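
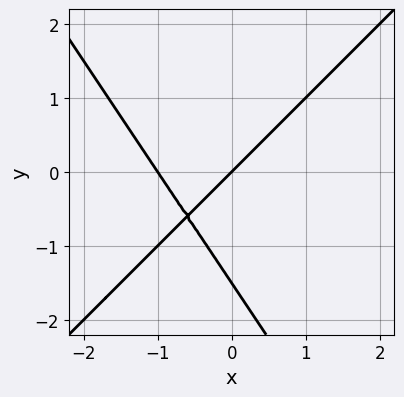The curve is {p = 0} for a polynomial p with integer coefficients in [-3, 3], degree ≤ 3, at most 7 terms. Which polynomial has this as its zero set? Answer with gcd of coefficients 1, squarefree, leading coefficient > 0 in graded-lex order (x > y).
3*x^2 - x*y - 2*y^2 + 3*x - 3*y

1. Degree: no degree-1 curve has this shape, so deg p = 2.
2. Checking where it meets the axes: it crosses the y-axis at the gridline y = 0; the x-axis gridline crossings are at x ∈ {-1, 0}.
3. These observations pin down the coefficients.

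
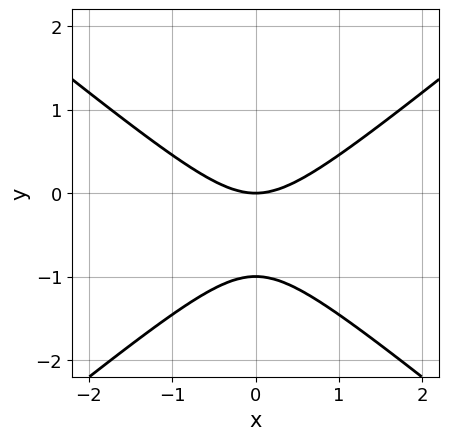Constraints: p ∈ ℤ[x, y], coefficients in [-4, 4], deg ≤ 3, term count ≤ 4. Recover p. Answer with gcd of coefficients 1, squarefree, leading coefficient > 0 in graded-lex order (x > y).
2*x^2 - 3*y^2 - 3*y

(a) deg p = 2.
(b) Symmetries: the x ↦ −x reflection is a symmetry, so x appears only in even powers.
(c) Reading off the gridlines: among the integer gridlines, it crosses the y-axis at y ∈ {-1, 0}; one x-axis crossing is at x = 0.
(d) The integer polynomial consistent with all of this is the stated p.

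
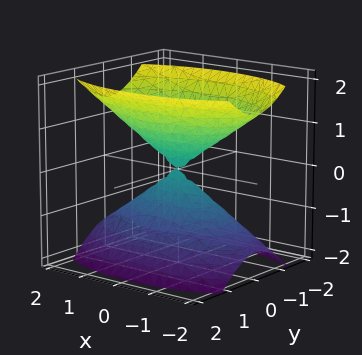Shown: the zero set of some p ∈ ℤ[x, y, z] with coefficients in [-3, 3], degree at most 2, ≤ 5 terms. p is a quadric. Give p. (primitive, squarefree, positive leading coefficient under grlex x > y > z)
x^2 + 3*y^2 - 2*z^2

I count 2 distinct pieces.
Degree: two nappes meeting at a single point; a quadric, so deg p = 2.
Symmetries: it's symmetric under x → −x, forcing even powers of x; mirror symmetry y ↦ −y ⇒ only even powers of y; it's symmetric under z → −z, forcing even powers of z.
From the axis intercepts and sections: it crosses the z-axis at the gridline z = 0; it crosses the y-axis at the gridline y = 0; it crosses the x-axis at the gridline x = 0.
Together with the visible shape, these determine p as stated.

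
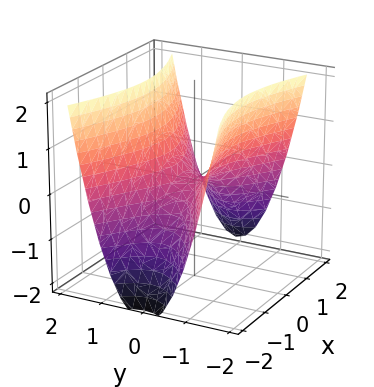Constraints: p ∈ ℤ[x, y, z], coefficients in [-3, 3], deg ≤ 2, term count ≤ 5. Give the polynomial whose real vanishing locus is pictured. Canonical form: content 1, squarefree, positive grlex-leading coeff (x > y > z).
First, deg p = 2. A hyperbolic paraboloid; a quadric.
Then, symmetries: it's symmetric under y → −y, forcing even powers of y; mirror symmetry x ↦ −x ⇒ only even powers of x.
Then, observable constraints: it crosses the z-axis at the gridline z = 0; it meets the x-axis at x = 0 (among the integer gridlines); it crosses the y-axis at the gridline y = 0.
Finally, solving for integer coefficients yields p as stated.

x^2 - 3*y^2 + 2*z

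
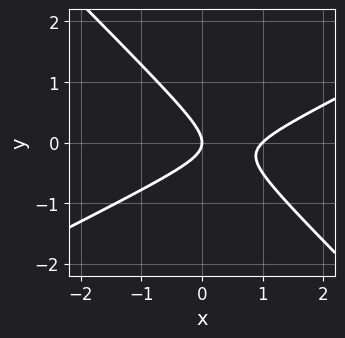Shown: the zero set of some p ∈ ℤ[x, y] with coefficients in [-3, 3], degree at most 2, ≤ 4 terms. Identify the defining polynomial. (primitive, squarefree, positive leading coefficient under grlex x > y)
(a) The degree is 2 — the shape is more complex than any degree-1 curve.
(b) From the axis intercepts and sections: it meets the y-axis at y = 0 (among the integer gridlines); among the integer gridlines, it crosses the x-axis at x ∈ {0, 1}.
(c) These observations pin down the coefficients.

x^2 - x*y - 2*y^2 - x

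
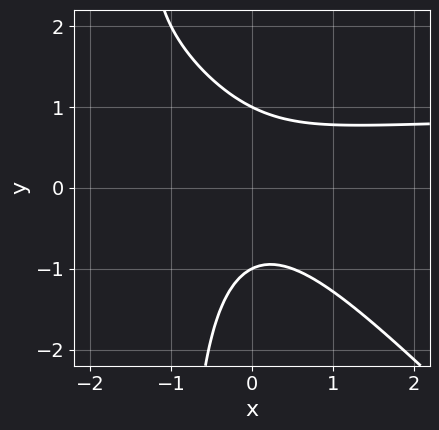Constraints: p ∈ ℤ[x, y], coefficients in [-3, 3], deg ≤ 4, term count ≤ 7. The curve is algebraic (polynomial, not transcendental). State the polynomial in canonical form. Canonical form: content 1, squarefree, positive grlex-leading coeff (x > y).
x^2*y + x*y^2 - x^2 + y^2 - 1

1. deg p = 3. No degree-2 curve has this shape.
2. Observable constraints: the y-axis gridline crossings are at y ∈ {-1, 1}; no x-intercept at any integer in the box.
3. Together with the visible shape, these determine p as stated.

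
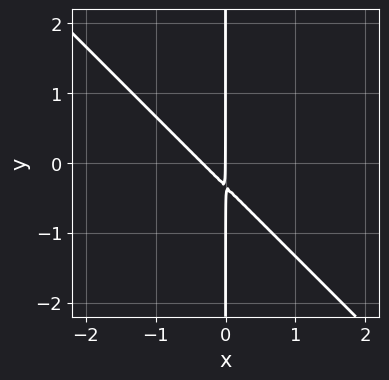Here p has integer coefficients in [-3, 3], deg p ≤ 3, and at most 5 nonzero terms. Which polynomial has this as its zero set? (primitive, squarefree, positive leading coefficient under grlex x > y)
(a) deg p = 2. No degree-1 curve has this shape.
(b) Reading off the gridlines: the visible y-axis segment lies entirely on the curve; one x-axis crossing is at x = 0.
(c) Assembling these constraints gives the stated polynomial.

3*x^2 + 3*x*y + x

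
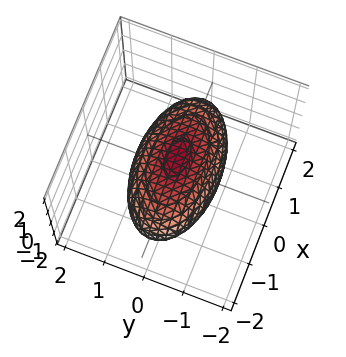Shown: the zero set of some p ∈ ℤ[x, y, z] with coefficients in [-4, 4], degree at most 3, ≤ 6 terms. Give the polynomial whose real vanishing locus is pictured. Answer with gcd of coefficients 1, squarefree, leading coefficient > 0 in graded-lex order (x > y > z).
x^2 + 3*y^2 + 3*z^2 - 3

First, the degree is 2 — bounded and convex; a quadric.
Next, symmetries: the x ↦ −x reflection is a symmetry, so x appears only in even powers; the z ↦ −z reflection is a symmetry, so z appears only in even powers; the y ↦ −y reflection is a symmetry, so y appears only in even powers.
Next, against the integer gridlines: among the integer gridlines, it crosses the y-axis at y ∈ {-1, 1}; among the integer gridlines, it crosses the z-axis at z ∈ {-1, 1}.
Finally, these observations pin down the coefficients.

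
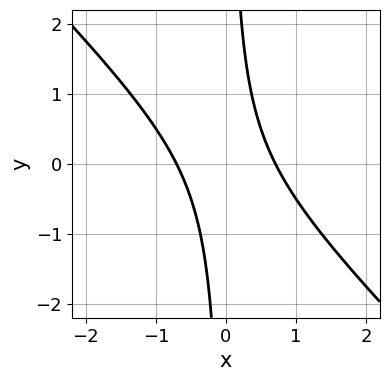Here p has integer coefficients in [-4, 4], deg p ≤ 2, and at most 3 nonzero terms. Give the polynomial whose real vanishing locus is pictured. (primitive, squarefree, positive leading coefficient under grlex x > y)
2*x^2 + 2*x*y - 1

(a) The degree is 2 — the shape is more complex than any degree-1 curve.
(b) Reading off the gridlines: it misses every integer gridline on the y-axis.
(c) The integer polynomial consistent with all of this is the stated p.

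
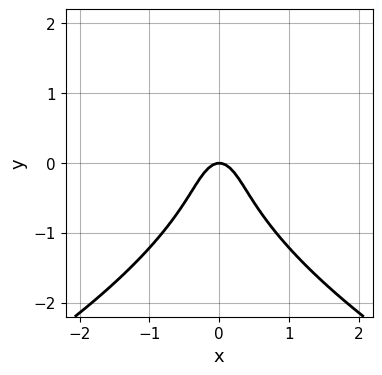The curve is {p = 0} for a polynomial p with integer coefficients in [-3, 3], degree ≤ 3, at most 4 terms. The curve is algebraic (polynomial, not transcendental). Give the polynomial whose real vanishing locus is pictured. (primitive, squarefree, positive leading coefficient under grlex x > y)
First, degree: the shape is more complex than any degree-2 curve, so deg p = 3.
Then, symmetries: the x ↦ −x reflection is a symmetry, so x appears only in even powers.
Then, from the visible intercepts: it crosses the x-axis at the gridline x = 0; it meets the y-axis at y = 0 (among the integer gridlines).
Finally, putting this together gives p.

y^3 + 3*x^2 + y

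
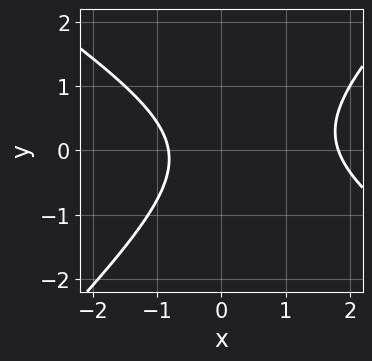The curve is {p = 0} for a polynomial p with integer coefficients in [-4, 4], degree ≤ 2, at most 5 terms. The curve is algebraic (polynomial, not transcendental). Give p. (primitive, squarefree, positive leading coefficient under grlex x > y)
First, degree: a generic line meets the curve in up to 2 points, so deg p = 2.
Next, from the visible intercepts: the curve avoids every integer y-axis point in the box.
Finally, together with the visible shape, these determine p as stated.

2*x^2 + x*y - 3*y^2 - 2*x - 3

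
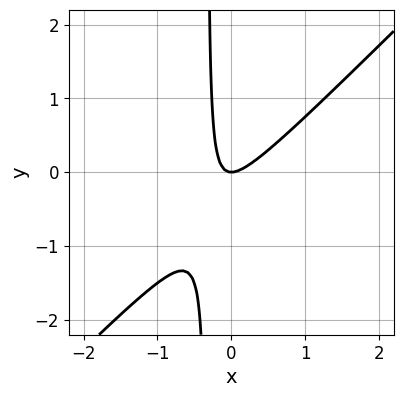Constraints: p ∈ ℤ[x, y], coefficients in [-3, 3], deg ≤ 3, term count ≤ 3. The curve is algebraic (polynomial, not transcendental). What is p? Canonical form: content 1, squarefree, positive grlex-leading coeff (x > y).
3*x^2 - 3*x*y - y

First, the degree is 2 — a generic line meets the curve in up to 2 points.
Next, checking where it meets the axes: it crosses the y-axis at the gridline y = 0; it crosses the x-axis at the gridline x = 0.
Finally, together with the visible shape, these determine p as stated.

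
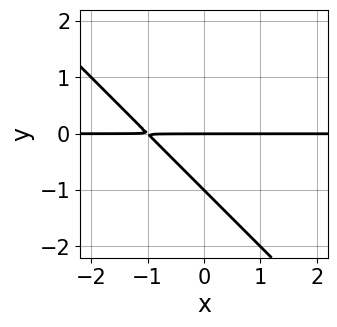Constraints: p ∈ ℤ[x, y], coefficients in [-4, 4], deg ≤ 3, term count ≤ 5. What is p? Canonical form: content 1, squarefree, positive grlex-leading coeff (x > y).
Degree: no degree-1 curve has this shape, so deg p = 2.
Reading off the gridlines: among the integer gridlines, it crosses the y-axis at y ∈ {-1, 0}; the visible x-axis segment lies entirely on the curve.
Matching integer coefficients to the picture gives p.

x*y + y^2 + y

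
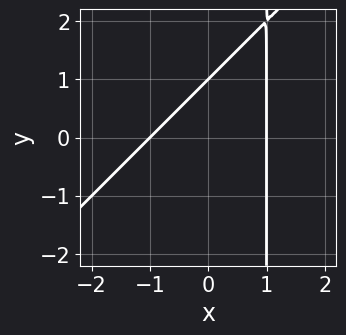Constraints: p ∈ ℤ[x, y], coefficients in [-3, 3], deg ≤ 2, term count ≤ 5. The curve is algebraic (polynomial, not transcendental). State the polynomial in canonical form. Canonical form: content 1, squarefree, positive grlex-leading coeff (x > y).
1. deg p = 2. A generic line meets the curve in up to 2 points.
2. From the axis intercepts and sections: among the integer gridlines, it crosses the x-axis at x ∈ {-1, 1}; it crosses the y-axis at the gridline y = 1.
3. Assembling these constraints gives the stated polynomial.

x^2 - x*y + y - 1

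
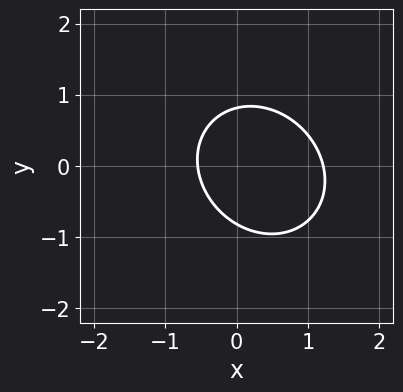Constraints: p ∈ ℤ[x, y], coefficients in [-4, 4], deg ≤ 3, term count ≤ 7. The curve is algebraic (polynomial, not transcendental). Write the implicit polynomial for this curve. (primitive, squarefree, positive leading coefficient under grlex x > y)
The degree is 2 — no degree-1 curve has this shape.
The integer polynomial consistent with all of this is the stated p.

3*x^2 + x*y + 3*y^2 - 2*x - 2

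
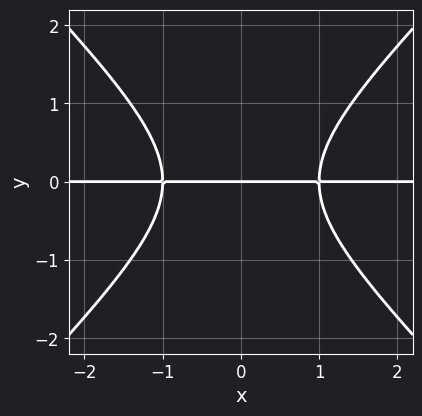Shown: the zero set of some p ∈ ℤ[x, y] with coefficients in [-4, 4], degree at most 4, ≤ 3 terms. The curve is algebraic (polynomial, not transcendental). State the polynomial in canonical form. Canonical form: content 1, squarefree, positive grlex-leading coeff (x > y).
(a) Degree: the shape is more complex than any degree-2 curve, so deg p = 3.
(b) Symmetries: the x ↦ −x reflection is a symmetry, so x appears only in even powers.
(c) Reading off the gridlines: it meets the y-axis at y = 0 (among the integer gridlines); every point of the x-axis in the box is on the curve.
(d) The integer polynomial consistent with all of this is the stated p.

x^2*y - y^3 - y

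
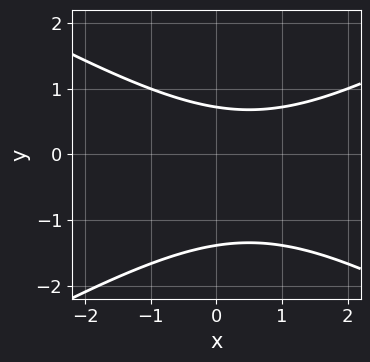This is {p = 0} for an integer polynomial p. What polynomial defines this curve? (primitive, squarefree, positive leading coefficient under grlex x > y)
First, the degree is 2 — the shape is more complex than any degree-1 curve.
Then, from the visible intercepts: it misses every integer gridline on the x-axis.
Finally, the integer polynomial consistent with all of this is the stated p.

x^2 - 3*y^2 - x - 2*y + 3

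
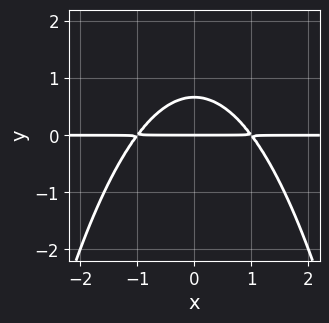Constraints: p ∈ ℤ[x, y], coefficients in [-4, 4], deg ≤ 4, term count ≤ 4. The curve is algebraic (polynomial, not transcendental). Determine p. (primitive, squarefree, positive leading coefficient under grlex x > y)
deg p = 3.
Symmetries: it's symmetric under x → −x, forcing even powers of x.
Observable constraints: it meets the y-axis at y = 0 (among the integer gridlines); the visible x-axis segment lies entirely on the curve.
Fitting integer coefficients to these (and the overall shape) gives p.

2*x^2*y + 3*y^2 - 2*y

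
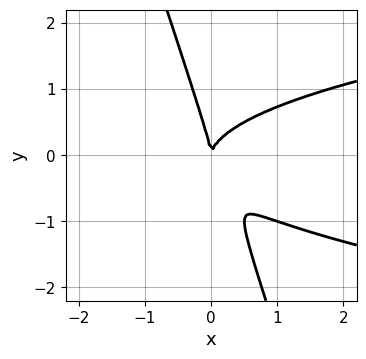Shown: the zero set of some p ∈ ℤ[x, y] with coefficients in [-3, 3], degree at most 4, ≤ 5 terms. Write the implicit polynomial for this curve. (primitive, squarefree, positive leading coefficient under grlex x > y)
Degree: the shape is more complex than any degree-2 curve, so deg p = 3.
From the axis intercepts and sections: it meets the x-axis at x = 0 (among the integer gridlines); one y-axis crossing is at y = 0.
Assembling these constraints gives the stated polynomial.

3*x*y^2 + y^3 - 2*x^2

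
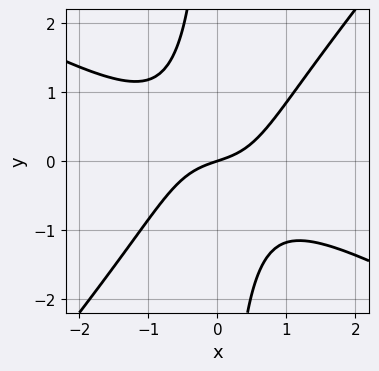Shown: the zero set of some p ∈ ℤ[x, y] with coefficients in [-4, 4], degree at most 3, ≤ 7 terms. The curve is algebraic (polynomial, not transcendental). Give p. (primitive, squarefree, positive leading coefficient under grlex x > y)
2*x^3 + 2*x^2*y - 3*x*y^2 + x - 3*y

Degree: the shape is more complex than any degree-2 curve, so deg p = 3.
From the axis intercepts and sections: one x-axis crossing is at x = 0; one y-axis crossing is at y = 0.
Solving for integer coefficients yields p as stated.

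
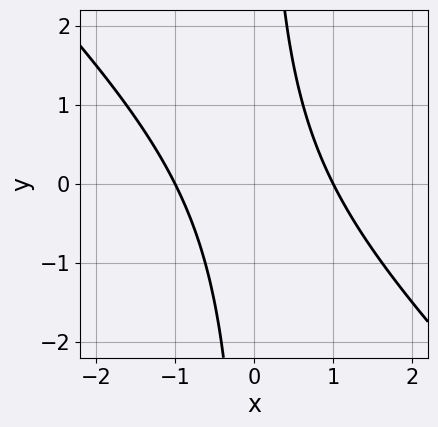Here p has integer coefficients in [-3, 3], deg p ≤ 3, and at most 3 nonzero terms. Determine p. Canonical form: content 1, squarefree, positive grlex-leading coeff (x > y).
x^2 + x*y - 1

First, the degree is 2 — no degree-1 curve has this shape.
Then, from the axis intercepts and sections: it misses every integer gridline on the y-axis; among the integer gridlines, it crosses the x-axis at x ∈ {-1, 1}.
Finally, solving for integer coefficients yields p as stated.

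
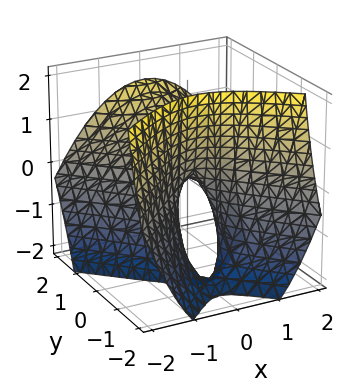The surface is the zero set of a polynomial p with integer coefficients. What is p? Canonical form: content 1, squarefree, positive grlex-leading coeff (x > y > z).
2*x^2 - 2*y^2 + 2*y*z + z

The degree is 2 — no degree-1 surface has this shape.
From the visible intercepts: it meets the z-axis at z = 0 (among the integer gridlines); it meets the y-axis at y = 0 (among the integer gridlines); one x-axis crossing is at x = 0.
These observations pin down the coefficients.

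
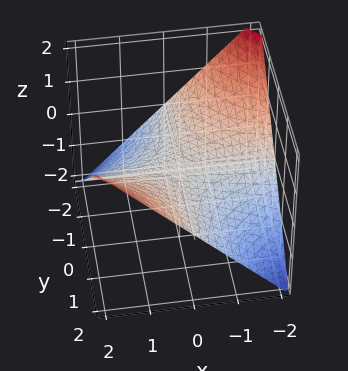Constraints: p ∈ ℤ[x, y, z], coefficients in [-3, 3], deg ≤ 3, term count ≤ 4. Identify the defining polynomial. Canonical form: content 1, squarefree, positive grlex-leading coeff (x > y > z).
x*y - 2*z

(a) Degree: a hyperbolic paraboloid; a quadric, so deg p = 2.
(b) Against the integer gridlines: the visible y-axis segment lies entirely on the surface; one z-axis crossing is at z = 0; every point of the x-axis in the box is on the surface.
(c) Putting this together gives p.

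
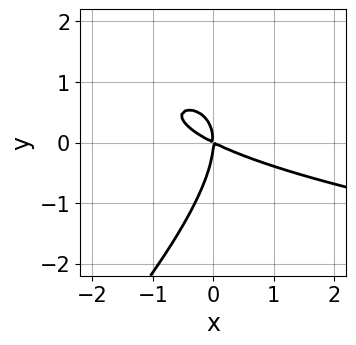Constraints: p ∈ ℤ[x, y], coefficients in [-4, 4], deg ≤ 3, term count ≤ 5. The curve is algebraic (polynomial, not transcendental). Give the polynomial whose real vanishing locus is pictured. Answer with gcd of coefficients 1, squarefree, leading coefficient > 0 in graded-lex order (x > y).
(a) deg p = 3. The shape is more complex than any degree-2 curve.
(b) Reading off the gridlines: it meets the x-axis at x = 0 (among the integer gridlines); it meets the y-axis at y = 0 (among the integer gridlines).
(c) Putting this together gives p.

x*y^2 - y^3 - x^2 - 2*x*y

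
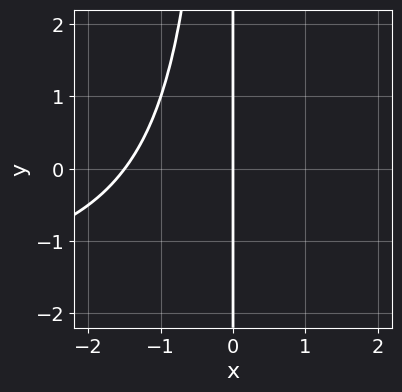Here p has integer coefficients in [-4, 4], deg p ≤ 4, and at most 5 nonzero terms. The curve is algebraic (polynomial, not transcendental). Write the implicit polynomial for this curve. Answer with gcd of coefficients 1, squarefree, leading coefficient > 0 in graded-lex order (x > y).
x^2*y + 2*x^2 + 3*x

Degree: a generic line meets the curve in up to 3 points, so deg p = 3.
Observable constraints: it meets the x-axis at x = 0 (among the integer gridlines); the visible y-axis segment lies entirely on the curve.
The integer polynomial consistent with all of this is the stated p.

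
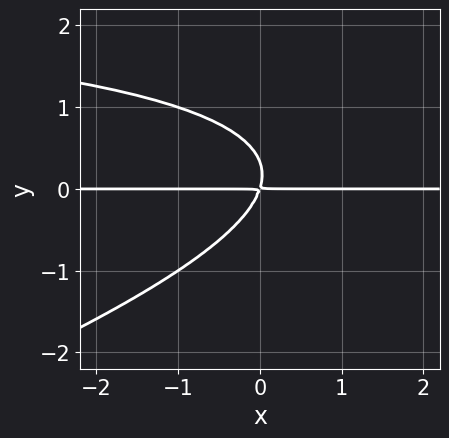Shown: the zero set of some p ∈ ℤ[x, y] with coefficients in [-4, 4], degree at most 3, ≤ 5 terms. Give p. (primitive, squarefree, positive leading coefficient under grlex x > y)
First, the degree is 3 — a generic line meets the curve in up to 3 points.
Next, from the visible intercepts: the visible x-axis segment lies entirely on the curve.
Finally, putting this together gives p.

x*y^2 - 3*y^3 - 3*x*y + y^2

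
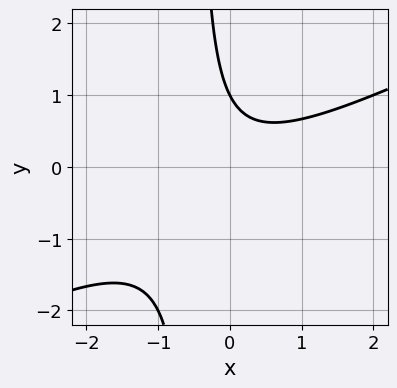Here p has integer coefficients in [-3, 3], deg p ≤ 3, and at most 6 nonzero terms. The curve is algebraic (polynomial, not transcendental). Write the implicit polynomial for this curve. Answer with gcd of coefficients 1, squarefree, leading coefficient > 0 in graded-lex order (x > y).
1. deg p = 2.
2. From the visible intercepts: no x-intercept at any integer in the box; one y-axis crossing is at y = 1.
3. The integer polynomial consistent with all of this is the stated p.

x^2 - 2*x*y - y + 1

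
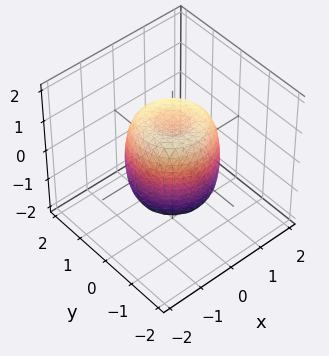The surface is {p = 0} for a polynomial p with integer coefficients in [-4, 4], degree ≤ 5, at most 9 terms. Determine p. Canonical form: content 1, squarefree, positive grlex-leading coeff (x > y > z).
2*x^4 + 4*x^2*y^2 + 2*y^4 - 2*x^2 - 2*y^2 + z^2 - 1

(a) Degree: the shape is more complex than any degree-3 surface, so deg p = 4.
(b) By symmetry, the surface is invariant under rotation about z: p = q(x² + y², z).
(c) From the visible intercepts: among the integer gridlines, it crosses the z-axis at z ∈ {-1, 1}; a circular section at z = 1 has radius exactly 1.
(d) Assembling these constraints gives the stated polynomial.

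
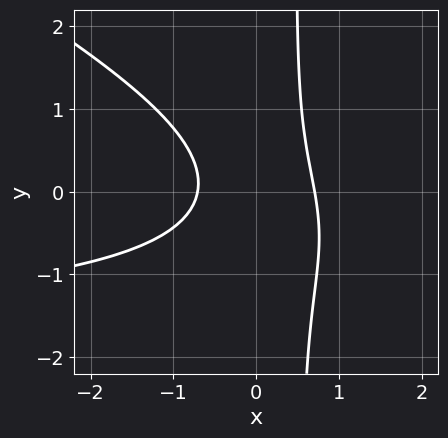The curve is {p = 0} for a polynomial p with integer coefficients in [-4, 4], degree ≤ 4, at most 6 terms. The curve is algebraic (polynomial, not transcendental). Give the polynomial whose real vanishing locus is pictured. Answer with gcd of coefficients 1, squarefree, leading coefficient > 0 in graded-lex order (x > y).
First, deg p = 3.
Next, from the axis intercepts and sections: it misses every integer gridline on the y-axis.
Finally, matching integer coefficients to the picture gives p.

x^2*y + 2*x*y^2 + 2*x^2 - y^2 - 1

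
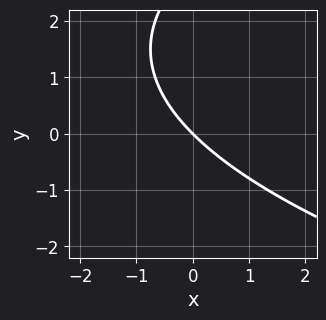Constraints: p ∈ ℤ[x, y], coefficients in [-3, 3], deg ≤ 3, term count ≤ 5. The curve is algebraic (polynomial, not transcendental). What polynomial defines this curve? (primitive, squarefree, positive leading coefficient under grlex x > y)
1. The degree is 2 — no degree-1 curve has this shape.
2. From the axis intercepts and sections: it meets the x-axis at x = 0 (among the integer gridlines); one y-axis crossing is at y = 0.
3. Matching integer coefficients to the picture gives p.

y^2 - 3*x - 3*y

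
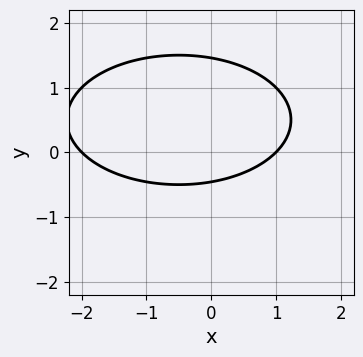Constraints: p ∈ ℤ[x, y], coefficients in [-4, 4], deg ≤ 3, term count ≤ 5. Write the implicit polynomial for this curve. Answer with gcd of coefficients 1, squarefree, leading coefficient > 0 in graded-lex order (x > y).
x^2 + 3*y^2 + x - 3*y - 2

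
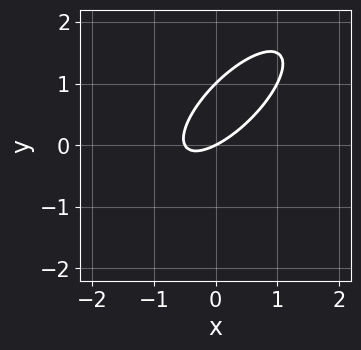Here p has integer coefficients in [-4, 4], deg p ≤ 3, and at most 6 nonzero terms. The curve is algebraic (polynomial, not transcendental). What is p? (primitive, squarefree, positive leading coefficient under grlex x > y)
2*x^2 - 3*x*y + 2*y^2 + x - 2*y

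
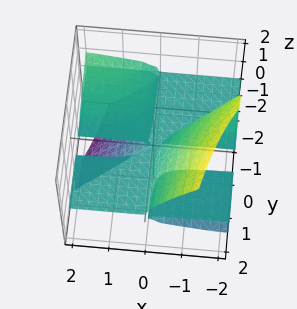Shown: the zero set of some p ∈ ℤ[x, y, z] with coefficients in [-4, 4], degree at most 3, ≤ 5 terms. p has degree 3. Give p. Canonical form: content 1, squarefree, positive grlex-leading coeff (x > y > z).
x*y*z + 2*x*z^2 + 2*z^3

First, the picture has 2 separate pieces. They look like related sheets of one shape, so recover p as a whole.
Then, degree: no degree-2 surface has this shape, so deg p = 3.
Next, checking where it meets the axes: every point of the y-axis in the box is on the surface; every point of the x-axis in the box is on the surface; it meets the z-axis at z = 0 (among the integer gridlines).
Finally, the integer polynomial consistent with all of this is the stated p.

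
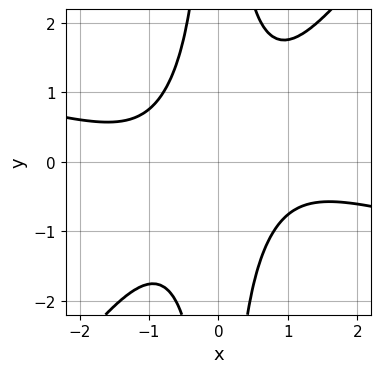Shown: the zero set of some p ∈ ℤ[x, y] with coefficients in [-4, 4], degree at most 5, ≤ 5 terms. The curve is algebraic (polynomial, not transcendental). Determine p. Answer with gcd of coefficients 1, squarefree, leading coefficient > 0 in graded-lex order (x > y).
x^4 + 3*x^3*y - 3*x^2*y^2 + 3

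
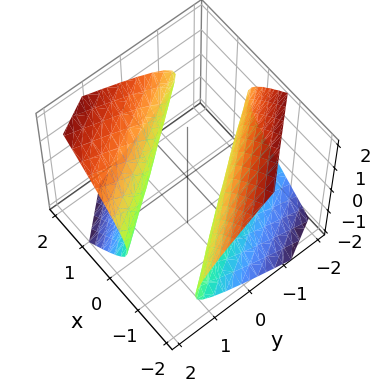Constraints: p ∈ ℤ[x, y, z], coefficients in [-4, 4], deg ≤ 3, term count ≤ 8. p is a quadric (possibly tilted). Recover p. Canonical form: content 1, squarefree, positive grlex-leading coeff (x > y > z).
There are 2 components. Treating them together as one polynomial.
The degree is 2 — no degree-1 surface has this shape.
From the axis intercepts and sections: the surface avoids every integer z-axis point in the box; among the integer gridlines, it crosses the x-axis at x ∈ {-1, 1}.
Together with the visible shape, these determine p as stated.

2*x^2 + 3*x*y + y^2 - y*z - 3*z^2 - 2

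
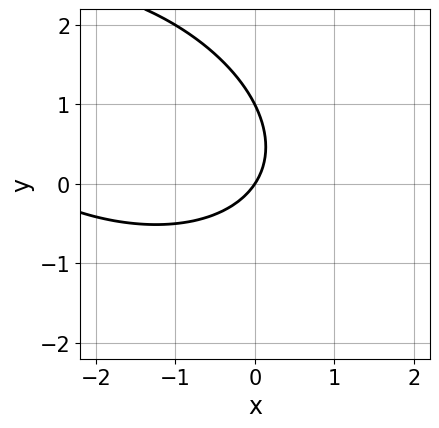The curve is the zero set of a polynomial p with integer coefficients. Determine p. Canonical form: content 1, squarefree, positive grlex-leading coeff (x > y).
x^2 + x*y + 2*y^2 + 3*x - 2*y

deg p = 2. A generic line meets the curve in up to 2 points.
From the visible intercepts: the y-axis gridline crossings are at y ∈ {0, 1}; one x-axis crossing is at x = 0.
Assembling these constraints gives the stated polynomial.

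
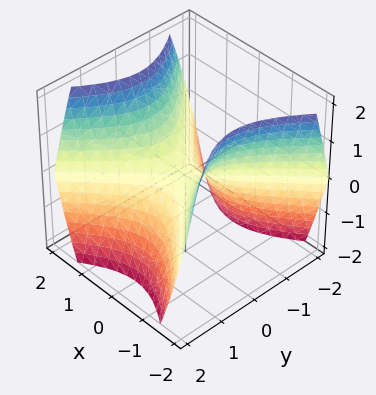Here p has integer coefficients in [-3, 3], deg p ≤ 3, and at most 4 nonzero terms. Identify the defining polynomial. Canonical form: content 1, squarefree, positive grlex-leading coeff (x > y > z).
x^2 - y^2 - z

(a) Degree: a hyperbolic paraboloid; a quadric, so deg p = 2.
(b) Symmetries: mirror symmetry y ↦ −y ⇒ only even powers of y; the x ↦ −x reflection is a symmetry, so x appears only in even powers.
(c) Reading off the gridlines: one z-axis crossing is at z = 0; it meets the y-axis at y = 0 (among the integer gridlines); it crosses the x-axis at the gridline x = 0.
(d) Together with the visible shape, these determine p as stated.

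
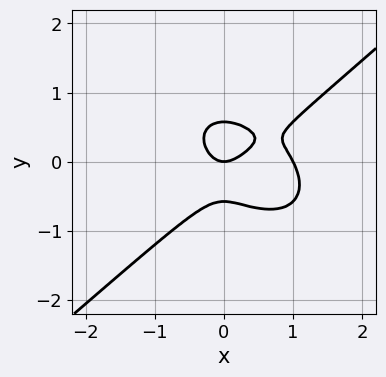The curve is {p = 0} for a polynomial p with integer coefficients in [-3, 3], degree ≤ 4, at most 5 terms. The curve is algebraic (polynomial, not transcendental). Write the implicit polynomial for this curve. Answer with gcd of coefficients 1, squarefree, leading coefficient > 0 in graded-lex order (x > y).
2*x^3 - 3*y^3 - 2*x^2 + y

1. deg p = 3. The shape is more complex than any degree-2 curve.
2. Against the integer gridlines: one y-axis crossing is at y = 0; among the integer gridlines, it crosses the x-axis at x ∈ {0, 1}.
3. These observations pin down the coefficients.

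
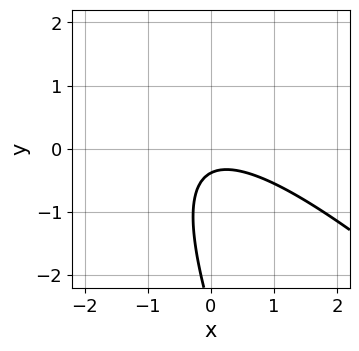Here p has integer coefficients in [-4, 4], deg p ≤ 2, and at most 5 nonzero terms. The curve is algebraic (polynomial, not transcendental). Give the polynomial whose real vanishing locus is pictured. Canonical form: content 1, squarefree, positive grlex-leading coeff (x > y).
1. Degree: the shape is more complex than any degree-1 curve, so deg p = 2.
2. Checking where it meets the axes: no x-intercept at any integer in the box.
3. Together with the visible shape, these determine p as stated.

2*x^2 + 3*x*y + y^2 + 3*y + 1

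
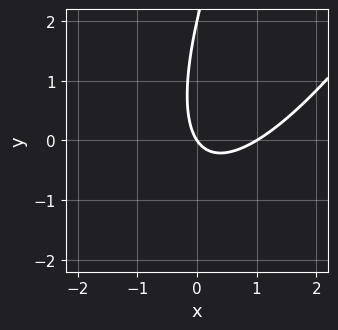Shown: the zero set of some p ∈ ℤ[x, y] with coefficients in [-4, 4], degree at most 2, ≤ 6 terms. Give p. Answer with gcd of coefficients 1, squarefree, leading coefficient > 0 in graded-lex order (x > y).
Degree: no degree-1 curve has this shape, so deg p = 2.
Reading off the gridlines: among the integer gridlines, it crosses the x-axis at x ∈ {0, 1}; among the integer gridlines, it crosses the y-axis at y ∈ {0, 2}.
The integer polynomial consistent with all of this is the stated p.

3*x^2 - 3*x*y + y^2 - 3*x - 2*y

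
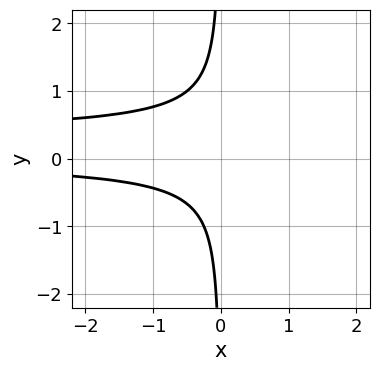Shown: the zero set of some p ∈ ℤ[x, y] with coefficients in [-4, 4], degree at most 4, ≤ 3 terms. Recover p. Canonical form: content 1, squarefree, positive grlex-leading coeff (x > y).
(a) deg p = 3. A generic line meets the curve in up to 3 points.
(b) Against the integer gridlines: no x-intercept at any integer in the box; the curve avoids every integer y-axis point in the box.
(c) Solving for integer coefficients yields p as stated.

3*x*y^2 - x*y + 1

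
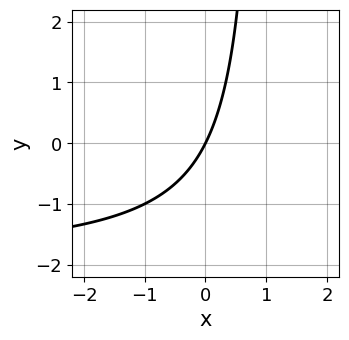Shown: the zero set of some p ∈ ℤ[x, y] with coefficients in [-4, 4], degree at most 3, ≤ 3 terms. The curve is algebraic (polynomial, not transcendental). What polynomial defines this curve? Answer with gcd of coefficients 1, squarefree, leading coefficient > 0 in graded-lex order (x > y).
First, degree: the shape is more complex than any degree-1 curve, so deg p = 2.
Next, observable constraints: one x-axis crossing is at x = 0; it crosses the y-axis at the gridline y = 0.
Finally, these observations pin down the coefficients.

x*y + 2*x - y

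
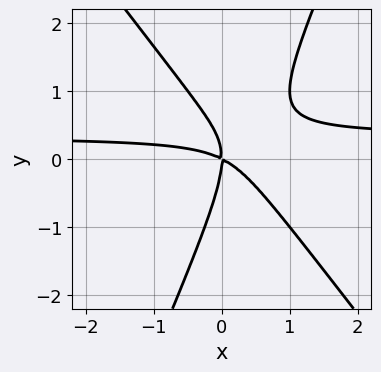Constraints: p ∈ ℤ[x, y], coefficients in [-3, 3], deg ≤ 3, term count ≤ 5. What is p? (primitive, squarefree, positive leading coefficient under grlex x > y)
3*x^2*y + x*y^2 - y^3 - x^2 - 2*x*y

First, degree: no degree-2 curve has this shape, so deg p = 3.
Then, reading off the gridlines: one y-axis crossing is at y = 0; it crosses the x-axis at the gridline x = 0.
Finally, solving for integer coefficients yields p as stated.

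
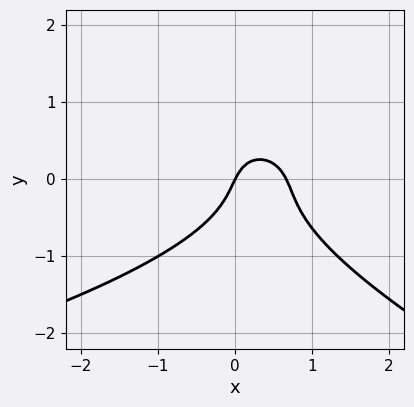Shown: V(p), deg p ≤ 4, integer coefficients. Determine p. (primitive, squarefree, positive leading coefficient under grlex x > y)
Degree: the shape is more complex than any degree-2 curve, so deg p = 3.
Reading off the gridlines: one y-axis crossing is at y = 0; one x-axis crossing is at x = 0.
Together with the visible shape, these determine p as stated.

x*y^2 + 3*y^3 + 3*x^2 - 2*x + y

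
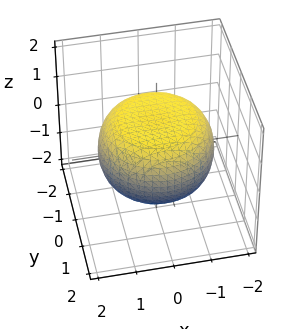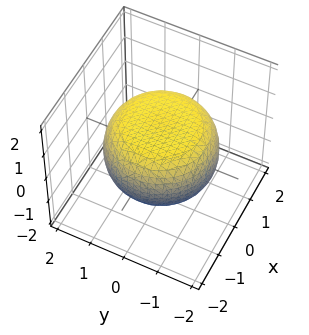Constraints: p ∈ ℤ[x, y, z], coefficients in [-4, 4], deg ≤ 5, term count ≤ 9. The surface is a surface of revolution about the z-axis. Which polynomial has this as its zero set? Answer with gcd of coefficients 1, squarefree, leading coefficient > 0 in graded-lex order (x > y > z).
First, deg p = 4.
Next, by symmetry, the z-axis is an axis of rotation, so x and y enter only as x² + y².
Then, from the axis intercepts and sections: a circular section at z = -1 has radius exactly 1; among the integer gridlines, it crosses the z-axis at z ∈ {-1, 1}.
Finally, these observations pin down the coefficients.

x^4 + 2*x^2*y^2 + y^4 - x^2 - y^2 + 3*z^2 - 3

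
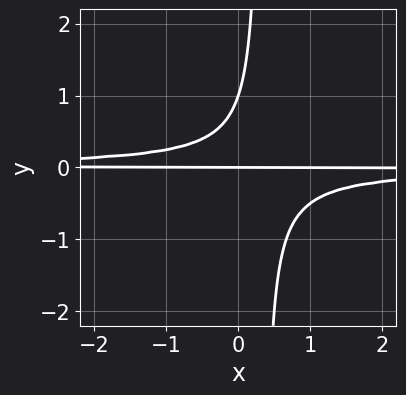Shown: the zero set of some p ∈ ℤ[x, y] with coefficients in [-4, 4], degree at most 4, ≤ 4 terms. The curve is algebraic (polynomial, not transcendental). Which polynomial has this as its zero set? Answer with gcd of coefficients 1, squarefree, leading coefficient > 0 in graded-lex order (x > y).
3*x*y^2 - y^2 + y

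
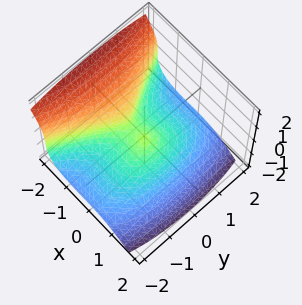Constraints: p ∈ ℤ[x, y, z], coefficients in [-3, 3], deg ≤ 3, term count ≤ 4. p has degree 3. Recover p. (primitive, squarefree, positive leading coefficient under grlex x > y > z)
3*x^3 + 3*z^3 + 2*x^2 + 2*y^2

(a) deg p = 3. No degree-2 surface has this shape.
(b) Against the integer gridlines: it crosses the y-axis at the gridline y = 0; it meets the x-axis at x = 0 (among the integer gridlines).
(c) Fitting integer coefficients to these (and the overall shape) gives p.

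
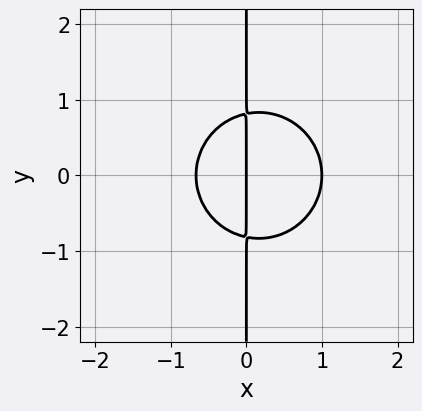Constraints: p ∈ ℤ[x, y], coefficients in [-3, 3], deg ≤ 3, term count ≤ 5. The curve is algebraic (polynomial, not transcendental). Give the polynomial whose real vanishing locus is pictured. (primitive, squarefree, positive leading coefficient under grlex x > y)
deg p = 3.
Symmetries: mirror symmetry y ↦ −y ⇒ only even powers of y.
From the visible intercepts: the visible y-axis segment lies entirely on the curve; among the integer gridlines, it crosses the x-axis at x ∈ {0, 1}.
Assembling these constraints gives the stated polynomial.

3*x^3 + 3*x*y^2 - x^2 - 2*x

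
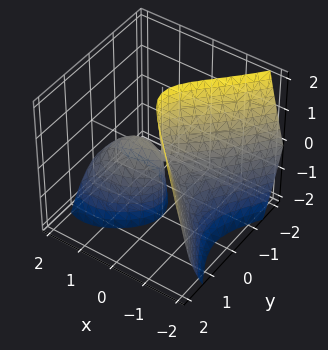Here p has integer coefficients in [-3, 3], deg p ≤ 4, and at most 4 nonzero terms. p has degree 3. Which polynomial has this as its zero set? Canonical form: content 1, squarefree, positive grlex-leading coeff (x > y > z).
First, deg p = 3.
Then, checking where it meets the axes: the x-axis gridline crossings are at x ∈ {0, 1}; it meets the y-axis at y = 0 (among the integer gridlines); the visible z-axis segment lies entirely on the surface.
Finally, matching integer coefficients to the picture gives p.

x^3 - x^2 + 2*x*z + 3*y^2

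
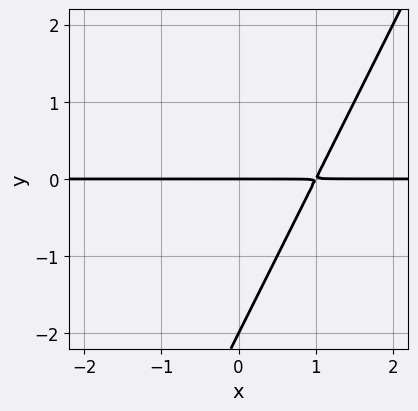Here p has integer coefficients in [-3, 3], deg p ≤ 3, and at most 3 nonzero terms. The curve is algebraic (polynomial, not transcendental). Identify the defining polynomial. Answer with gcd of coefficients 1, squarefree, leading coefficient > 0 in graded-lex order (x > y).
2*x*y - y^2 - 2*y

The degree is 2 — no degree-1 curve has this shape.
Reading off the gridlines: the visible x-axis segment lies entirely on the curve; the y-axis gridline crossings are at y ∈ {-2, 0}.
The integer polynomial consistent with all of this is the stated p.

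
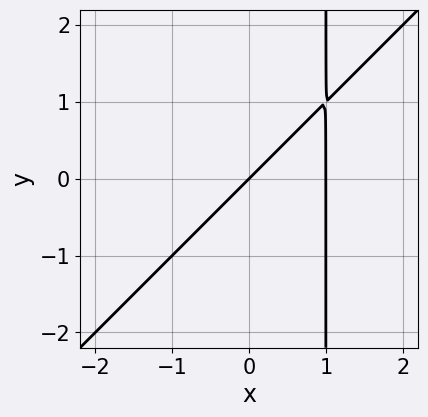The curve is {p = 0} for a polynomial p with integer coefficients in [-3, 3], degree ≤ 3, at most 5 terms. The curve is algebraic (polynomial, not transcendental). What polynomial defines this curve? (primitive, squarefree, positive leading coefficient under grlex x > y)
Degree: a generic line meets the curve in up to 2 points, so deg p = 2.
Observable constraints: the x-axis gridline crossings are at x ∈ {0, 1}; one y-axis crossing is at y = 0.
Solving for integer coefficients yields p as stated.

x^2 - x*y - x + y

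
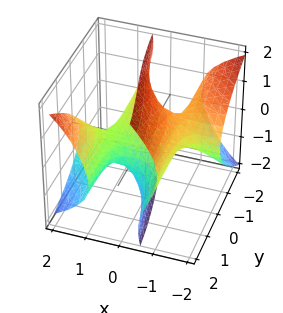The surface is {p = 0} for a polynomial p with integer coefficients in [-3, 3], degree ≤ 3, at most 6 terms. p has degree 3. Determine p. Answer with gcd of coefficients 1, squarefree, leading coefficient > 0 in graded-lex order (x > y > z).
The degree is 3 — the shape is more complex than any degree-2 surface.
Against the integer gridlines: one y-axis crossing is at y = 0; the visible x-axis segment lies entirely on the surface; one z-axis crossing is at z = 0.
Putting this together gives p.

3*x^2*y - 3*x*z^2 + z^3 - 3*y - 3*z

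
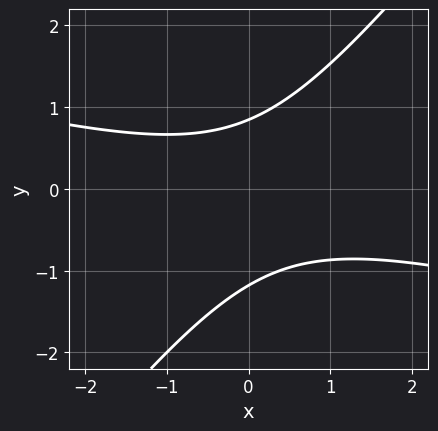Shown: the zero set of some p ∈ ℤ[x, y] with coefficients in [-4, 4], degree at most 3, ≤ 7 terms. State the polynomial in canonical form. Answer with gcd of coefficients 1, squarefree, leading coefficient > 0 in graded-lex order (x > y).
First, deg p = 2. The shape is more complex than any degree-1 curve.
Then, observable constraints: it misses every integer gridline on the x-axis.
Finally, putting this together gives p.

x^2 + 3*x*y - 3*y^2 - y + 3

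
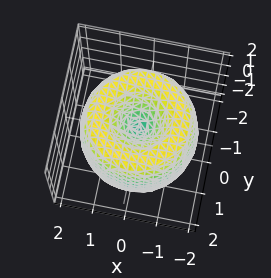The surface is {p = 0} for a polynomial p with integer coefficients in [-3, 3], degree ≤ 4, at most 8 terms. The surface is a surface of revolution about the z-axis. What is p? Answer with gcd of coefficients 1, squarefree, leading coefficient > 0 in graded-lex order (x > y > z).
x^4 + 2*x^2*y^2 + y^4 - 3*x^2 - 3*y^2 + z^2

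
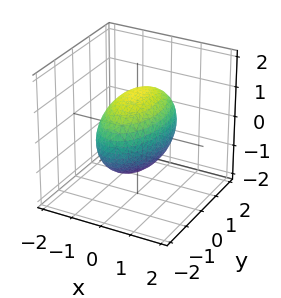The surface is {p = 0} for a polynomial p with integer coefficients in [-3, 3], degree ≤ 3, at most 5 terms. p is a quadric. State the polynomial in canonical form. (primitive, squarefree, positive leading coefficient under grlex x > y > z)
3*x^2 + y^2 + 2*z^2 - 3

(a) Degree: a closed, bounded, convex surface; a quadric, so deg p = 2.
(b) Symmetries: mirror symmetry y ↦ −y ⇒ only even powers of y; the x ↦ −x reflection is a symmetry, so x appears only in even powers; the z ↦ −z reflection is a symmetry, so z appears only in even powers.
(c) Against the integer gridlines: the x-axis gridline crossings are at x ∈ {-1, 1}.
(d) These observations pin down the coefficients.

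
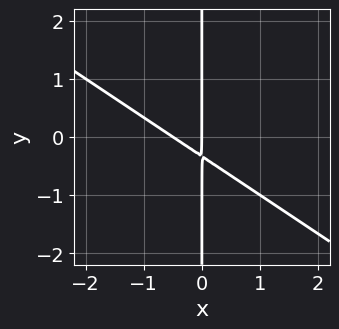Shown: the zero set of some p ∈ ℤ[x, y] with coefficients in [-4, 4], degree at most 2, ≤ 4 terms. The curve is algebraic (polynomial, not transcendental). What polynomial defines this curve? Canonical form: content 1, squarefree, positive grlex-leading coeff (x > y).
1. Degree: the shape is more complex than any degree-1 curve, so deg p = 2.
2. Observable constraints: every point of the y-axis in the box is on the curve; one x-axis crossing is at x = 0.
3. Fitting integer coefficients to these (and the overall shape) gives p.

2*x^2 + 3*x*y + x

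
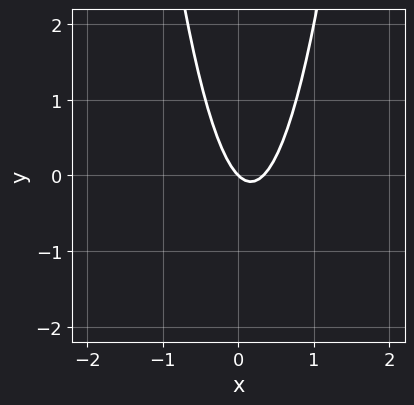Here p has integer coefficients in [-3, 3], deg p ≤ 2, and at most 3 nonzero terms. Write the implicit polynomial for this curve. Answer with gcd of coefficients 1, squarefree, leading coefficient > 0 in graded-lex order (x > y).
(a) deg p = 2.
(b) From the visible intercepts: one x-axis crossing is at x = 0; it meets the y-axis at y = 0 (among the integer gridlines).
(c) Putting this together gives p.

3*x^2 - x - y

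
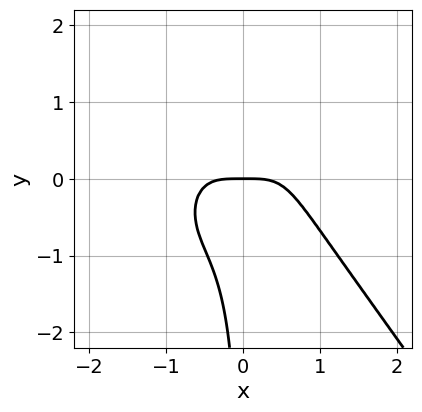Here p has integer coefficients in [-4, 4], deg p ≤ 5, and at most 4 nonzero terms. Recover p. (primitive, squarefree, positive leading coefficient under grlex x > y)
3*x^4 + x*y^3 - 3*x*y^2 + 2*y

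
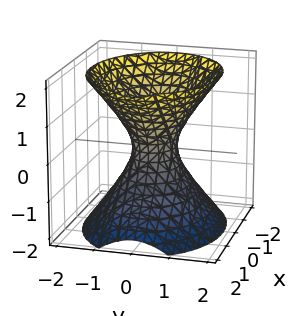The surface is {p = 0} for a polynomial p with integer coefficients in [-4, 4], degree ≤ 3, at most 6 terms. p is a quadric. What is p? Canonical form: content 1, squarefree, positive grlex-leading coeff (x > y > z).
2*x^2 + 3*y^2 - 2*z^2 - 1

1. deg p = 2. An hourglass — one-sheet hyperboloid; a quadric.
2. Symmetries: the x ↦ −x reflection is a symmetry, so x appears only in even powers; mirror symmetry z ↦ −z ⇒ only even powers of z; it's symmetric under y → −y, forcing even powers of y.
3. Reading off the gridlines: no z-intercept at any integer in the box.
4. These observations pin down the coefficients.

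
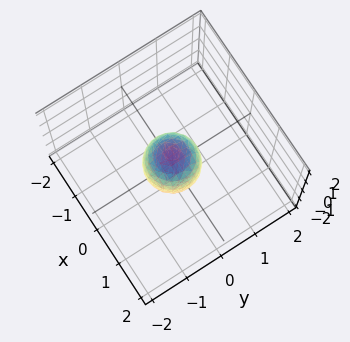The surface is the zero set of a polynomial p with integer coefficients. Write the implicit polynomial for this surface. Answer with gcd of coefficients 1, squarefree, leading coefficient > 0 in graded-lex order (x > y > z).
(a) deg p = 2. Bounded and convex; a quadric.
(b) Symmetries: the z ↦ −z reflection is a symmetry, so z appears only in even powers; the surface is invariant under rotation about z: p = q(x² + y², z).
(c) Observable constraints: among the integer gridlines, it crosses the z-axis at z ∈ {-1, 1}; a circular section at z = 0 has radius between 0 and 1.
(d) Fitting integer coefficients to these (and the overall shape) gives p.

2*x^2 + 2*y^2 + z^2 - 1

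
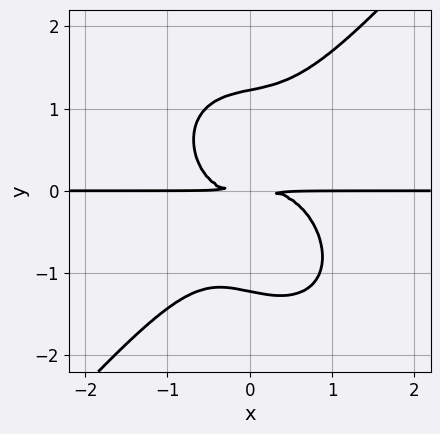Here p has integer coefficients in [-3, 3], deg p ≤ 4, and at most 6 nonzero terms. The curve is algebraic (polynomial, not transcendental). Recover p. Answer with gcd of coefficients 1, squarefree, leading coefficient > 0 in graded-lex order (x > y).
3*x^3*y - 2*y^4 + x*y^2 + 3*y^2

deg p = 4. No degree-3 curve has this shape.
Reading off the gridlines: the visible x-axis segment lies entirely on the curve.
Fitting integer coefficients to these (and the overall shape) gives p.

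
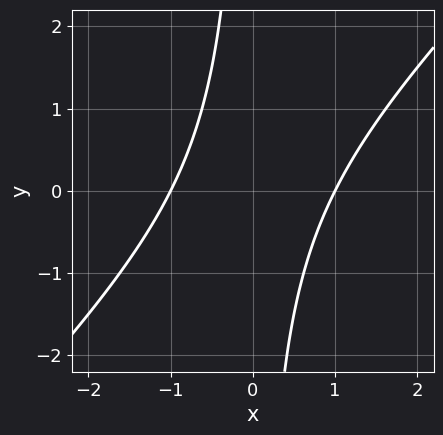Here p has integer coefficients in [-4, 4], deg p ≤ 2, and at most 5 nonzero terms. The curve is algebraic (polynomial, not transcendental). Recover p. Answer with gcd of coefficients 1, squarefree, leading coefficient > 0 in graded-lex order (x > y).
First, degree: a generic line meets the curve in up to 2 points, so deg p = 2.
Next, checking where it meets the axes: the x-axis gridline crossings are at x ∈ {-1, 1}; it misses every integer gridline on the y-axis.
Finally, putting this together gives p.

x^2 - x*y - 1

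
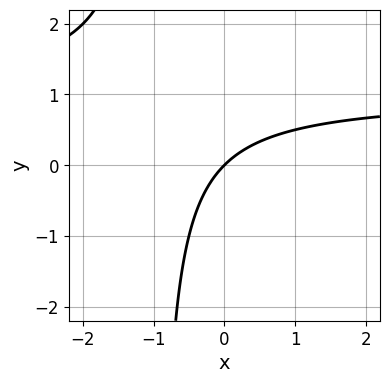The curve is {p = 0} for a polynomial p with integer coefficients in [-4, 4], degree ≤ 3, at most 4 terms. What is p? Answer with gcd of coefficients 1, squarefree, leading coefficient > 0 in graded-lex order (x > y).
First, degree: no degree-1 curve has this shape, so deg p = 2.
Then, from the visible intercepts: it crosses the x-axis at the gridline x = 0; it crosses the y-axis at the gridline y = 0.
Finally, these observations pin down the coefficients.

x*y - x + y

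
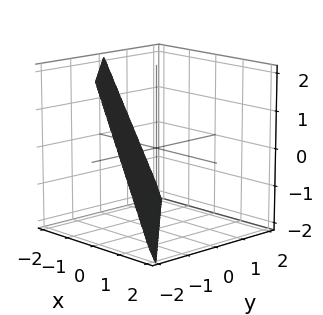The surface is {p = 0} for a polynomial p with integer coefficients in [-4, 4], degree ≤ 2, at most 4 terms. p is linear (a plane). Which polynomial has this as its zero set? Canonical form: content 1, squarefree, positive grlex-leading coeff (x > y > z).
2*x + 2*y + z + 2

First, deg p = 1.
Next, observable constraints: one y-axis crossing is at y = -1; one x-axis crossing is at x = -1.
Finally, putting this together gives p.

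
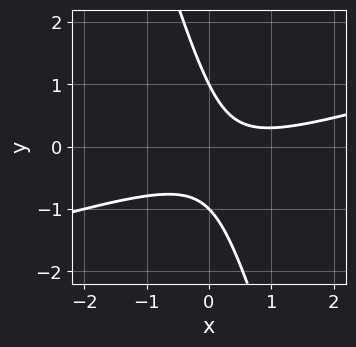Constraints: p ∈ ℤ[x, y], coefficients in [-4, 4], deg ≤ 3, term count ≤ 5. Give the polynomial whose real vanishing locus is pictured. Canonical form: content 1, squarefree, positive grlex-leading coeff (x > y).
(a) Degree: a generic line meets the curve in up to 2 points, so deg p = 2.
(b) From the axis intercepts and sections: no x-intercept at any integer in the box; the y-axis gridline crossings are at y ∈ {-1, 1}.
(c) The integer polynomial consistent with all of this is the stated p.

x^2 - 3*x*y - y^2 - x + 1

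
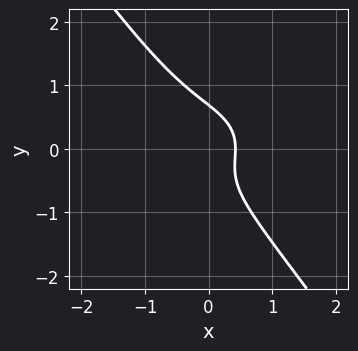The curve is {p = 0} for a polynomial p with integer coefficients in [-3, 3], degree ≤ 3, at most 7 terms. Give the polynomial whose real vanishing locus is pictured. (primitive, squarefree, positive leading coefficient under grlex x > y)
deg p = 3. No degree-2 curve has this shape.
The integer polynomial consistent with all of this is the stated p.

2*x^3 + 3*x*y^2 + 3*y^3 + 2*x - 1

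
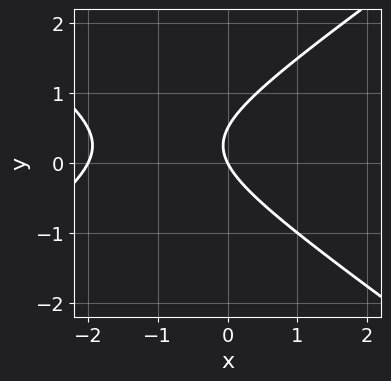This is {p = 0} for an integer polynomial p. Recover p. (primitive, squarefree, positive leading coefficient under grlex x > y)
1. Degree: the shape is more complex than any degree-1 curve, so deg p = 2.
2. From the visible intercepts: among the integer gridlines, it crosses the x-axis at x ∈ {-2, 0}; it meets the y-axis at y = 0 (among the integer gridlines).
3. Putting this together gives p.

x^2 - 2*y^2 + 2*x + y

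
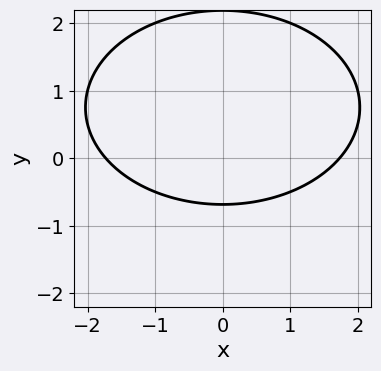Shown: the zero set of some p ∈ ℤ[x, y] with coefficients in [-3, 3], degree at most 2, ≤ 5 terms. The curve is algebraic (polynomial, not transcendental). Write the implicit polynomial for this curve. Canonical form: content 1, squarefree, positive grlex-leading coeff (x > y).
x^2 + 2*y^2 - 3*y - 3

1. The degree is 2 — a generic line meets the curve in up to 2 points.
2. Symmetries: the x ↦ −x reflection is a symmetry, so x appears only in even powers.
3. Assembling these constraints gives the stated polynomial.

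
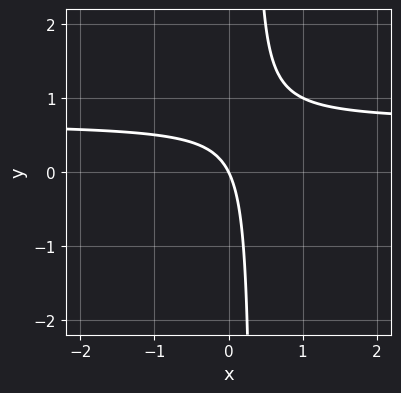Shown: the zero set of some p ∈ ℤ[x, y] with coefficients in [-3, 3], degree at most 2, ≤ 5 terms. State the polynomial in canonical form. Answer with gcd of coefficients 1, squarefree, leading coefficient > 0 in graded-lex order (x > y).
3*x*y - 2*x - y

First, degree: no degree-1 curve has this shape, so deg p = 2.
Then, reading off the gridlines: one y-axis crossing is at y = 0; it meets the x-axis at x = 0 (among the integer gridlines).
Finally, assembling these constraints gives the stated polynomial.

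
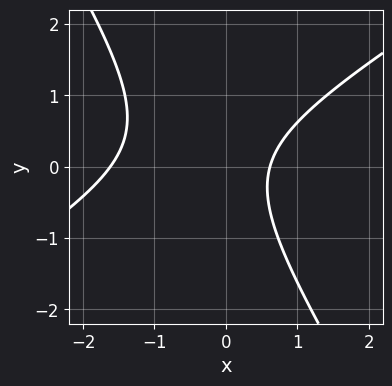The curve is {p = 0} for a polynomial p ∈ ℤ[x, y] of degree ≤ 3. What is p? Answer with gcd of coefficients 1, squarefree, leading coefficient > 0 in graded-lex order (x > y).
x^2 - x*y - y^2 + x - 1

First, the degree is 2 — no degree-1 curve has this shape.
Next, against the integer gridlines: the curve avoids every integer y-axis point in the box.
Finally, matching integer coefficients to the picture gives p.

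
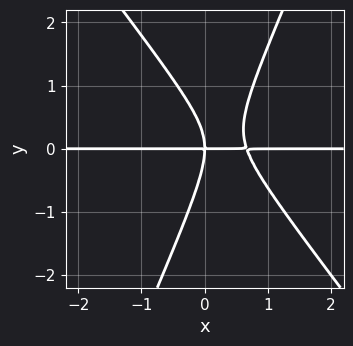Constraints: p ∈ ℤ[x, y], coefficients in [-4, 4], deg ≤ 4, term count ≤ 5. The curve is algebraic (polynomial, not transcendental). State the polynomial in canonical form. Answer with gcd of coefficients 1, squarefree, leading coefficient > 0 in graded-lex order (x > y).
(a) Degree: a generic line meets the curve in up to 3 points, so deg p = 3.
(b) Reading off the gridlines: it meets the y-axis at y = 0 (among the integer gridlines); every point of the x-axis in the box is on the curve.
(c) The integer polynomial consistent with all of this is the stated p.

3*x^2*y + x*y^2 - y^3 - 2*x*y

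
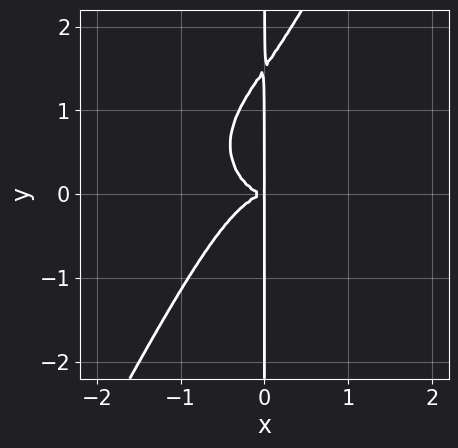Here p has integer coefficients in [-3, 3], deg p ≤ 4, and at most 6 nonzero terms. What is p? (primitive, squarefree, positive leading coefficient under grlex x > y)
3*x^4 + 3*x^2*y^2 - 2*x*y^3 + 3*x*y^2

First, the degree is 4 — no degree-3 curve has this shape.
Next, reading off the gridlines: every point of the y-axis in the box is on the curve.
Finally, matching integer coefficients to the picture gives p.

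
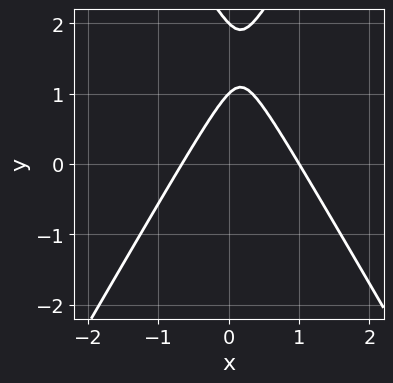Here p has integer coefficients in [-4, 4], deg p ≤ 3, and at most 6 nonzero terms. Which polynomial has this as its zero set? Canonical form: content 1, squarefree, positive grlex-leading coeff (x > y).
1. The degree is 2 — the shape is more complex than any degree-1 curve.
2. Checking where it meets the axes: among the integer gridlines, it crosses the y-axis at y ∈ {1, 2}; one x-axis crossing is at x = 1.
3. Solving for integer coefficients yields p as stated.

3*x^2 - y^2 - x + 3*y - 2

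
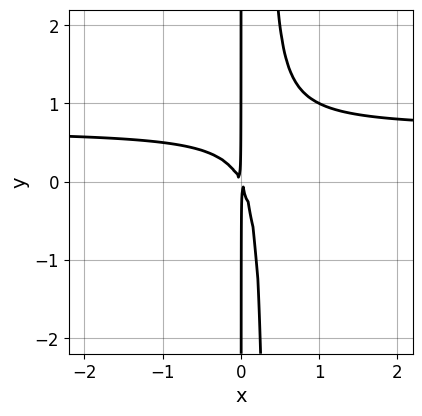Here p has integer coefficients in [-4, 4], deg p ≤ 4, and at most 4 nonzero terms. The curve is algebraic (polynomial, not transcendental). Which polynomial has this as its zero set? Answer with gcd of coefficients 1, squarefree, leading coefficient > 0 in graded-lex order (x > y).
(a) Degree: no degree-2 curve has this shape, so deg p = 3.
(b) Checking where it meets the axes: the visible y-axis segment lies entirely on the curve.
(c) The integer polynomial consistent with all of this is the stated p.

3*x^2*y - 2*x^2 - x*y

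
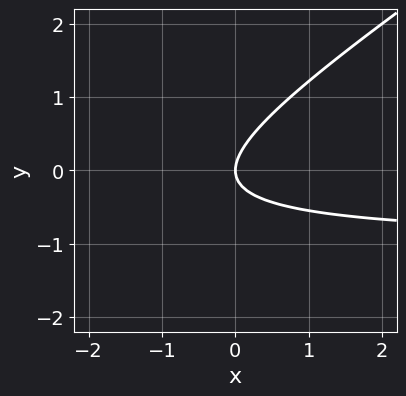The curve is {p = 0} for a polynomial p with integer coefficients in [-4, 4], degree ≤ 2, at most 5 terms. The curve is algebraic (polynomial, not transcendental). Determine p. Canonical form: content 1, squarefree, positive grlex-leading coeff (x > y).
2*x*y - 3*y^2 + 2*x

deg p = 2.
From the axis intercepts and sections: one x-axis crossing is at x = 0; one y-axis crossing is at y = 0.
The integer polynomial consistent with all of this is the stated p.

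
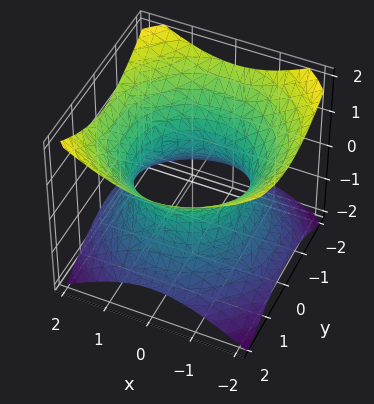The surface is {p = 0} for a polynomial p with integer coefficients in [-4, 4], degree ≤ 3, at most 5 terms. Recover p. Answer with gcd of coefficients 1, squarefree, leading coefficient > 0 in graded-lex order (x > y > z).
2*x^2 + 2*y^2 - 3*z^2 - 3

1. deg p = 2.
2. By symmetry, the z-axis is an axis of rotation, so x and y enter only as x² + y².
3. Checking where it meets the axes: a circular section at z = 1 has radius between 1 and 2; the surface avoids every integer z-axis point in the box.
4. Assembling these constraints gives the stated polynomial.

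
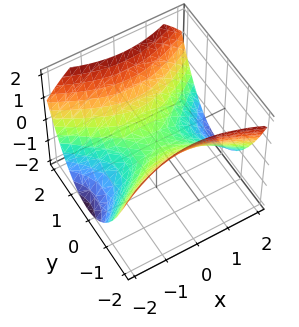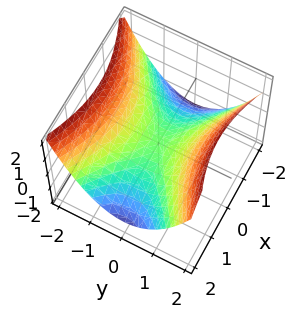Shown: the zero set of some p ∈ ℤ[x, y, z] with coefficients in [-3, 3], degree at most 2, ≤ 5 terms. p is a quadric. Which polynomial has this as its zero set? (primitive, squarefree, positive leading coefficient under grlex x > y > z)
x^2 - 2*y^2 + 3*z

(a) deg p = 2.
(b) Symmetries: the x ↦ −x reflection is a symmetry, so x appears only in even powers; it's symmetric under y → −y, forcing even powers of y.
(c) Against the integer gridlines: it crosses the x-axis at the gridline x = 0; one z-axis crossing is at z = 0; it meets the y-axis at y = 0 (among the integer gridlines).
(d) These observations pin down the coefficients.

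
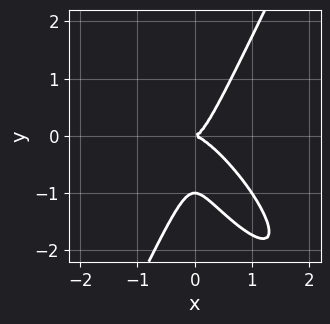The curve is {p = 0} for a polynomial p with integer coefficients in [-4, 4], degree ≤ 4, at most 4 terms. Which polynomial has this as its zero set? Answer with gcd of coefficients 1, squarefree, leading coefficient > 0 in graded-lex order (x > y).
3*x^3 + 3*x^2*y - y^3 - y^2

1. deg p = 3. A generic line meets the curve in up to 3 points.
2. From the axis intercepts and sections: it crosses the x-axis at the gridline x = 0; the y-axis gridline crossings are at y ∈ {-1, 0}.
3. Solving for integer coefficients yields p as stated.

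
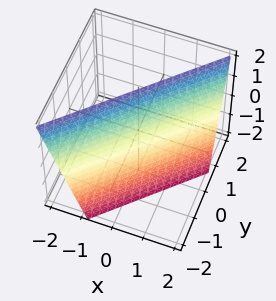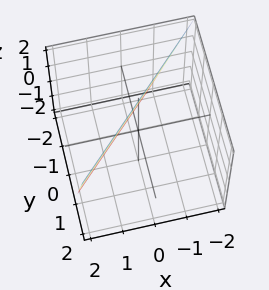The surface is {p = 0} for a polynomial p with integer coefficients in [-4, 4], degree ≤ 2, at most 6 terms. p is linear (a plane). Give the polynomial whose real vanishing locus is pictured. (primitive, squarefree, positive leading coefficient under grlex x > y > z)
3*x - 3*y + z - 2

First, deg p = 1. Every cross-section is a straight line — this is a plane.
Then, against the integer gridlines: one z-axis crossing is at z = 2.
Finally, together with the visible shape, these determine p as stated.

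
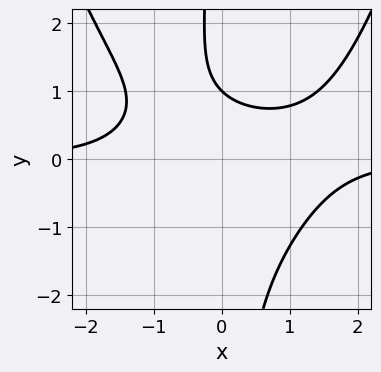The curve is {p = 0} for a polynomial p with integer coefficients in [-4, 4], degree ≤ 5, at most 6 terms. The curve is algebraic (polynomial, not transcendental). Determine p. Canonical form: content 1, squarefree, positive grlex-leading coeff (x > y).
x^3*y - 2*x*y^2 - 2*y + 2

Degree: the shape is more complex than any degree-3 curve, so deg p = 4.
Against the integer gridlines: one y-axis crossing is at y = 1; the curve avoids every integer x-axis point in the box.
Solving for integer coefficients yields p as stated.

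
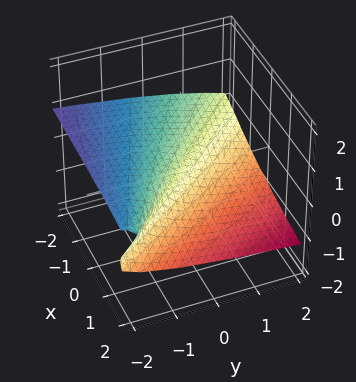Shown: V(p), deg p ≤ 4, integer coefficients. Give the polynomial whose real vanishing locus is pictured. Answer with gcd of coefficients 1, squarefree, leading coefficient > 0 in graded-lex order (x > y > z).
3*z^3 - x*z + x + y + z

(a) deg p = 3.
(b) From the axis intercepts and sections: one z-axis crossing is at z = 0; it meets the y-axis at y = 0 (among the integer gridlines); it meets the x-axis at x = 0 (among the integer gridlines).
(c) Matching integer coefficients to the picture gives p.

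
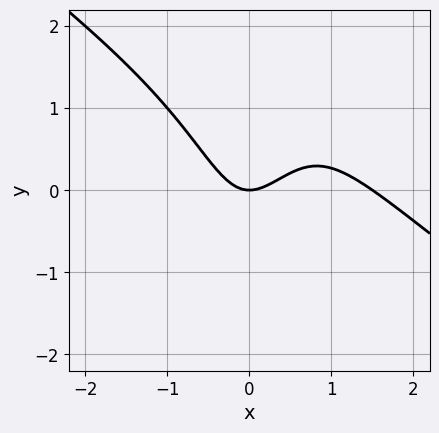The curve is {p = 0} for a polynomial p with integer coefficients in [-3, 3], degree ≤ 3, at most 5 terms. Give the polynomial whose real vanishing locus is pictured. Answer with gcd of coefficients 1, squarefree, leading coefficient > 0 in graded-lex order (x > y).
2*x^3 + 2*x^2*y - x*y^2 - 3*x^2 + 2*y

First, degree: the shape is more complex than any degree-2 curve, so deg p = 3.
Then, from the visible intercepts: it meets the x-axis at x = 0 (among the integer gridlines); it crosses the y-axis at the gridline y = 0.
Finally, the integer polynomial consistent with all of this is the stated p.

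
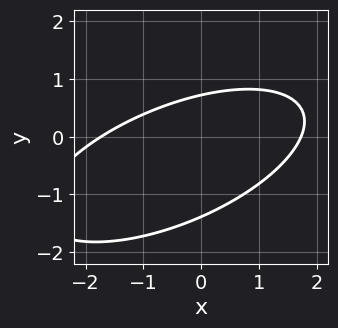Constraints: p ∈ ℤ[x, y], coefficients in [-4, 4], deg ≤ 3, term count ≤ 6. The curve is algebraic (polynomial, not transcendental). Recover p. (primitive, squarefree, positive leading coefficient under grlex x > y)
(a) The degree is 2 — a generic line meets the curve in up to 2 points.
(b) Matching integer coefficients to the picture gives p.

x^2 - 2*x*y + 3*y^2 + 2*y - 3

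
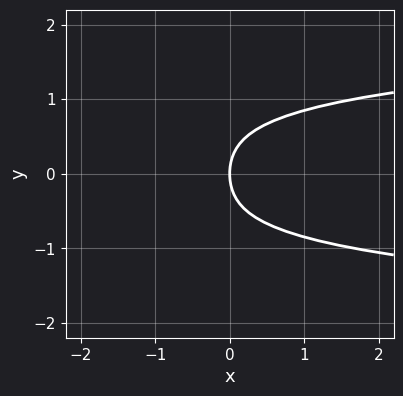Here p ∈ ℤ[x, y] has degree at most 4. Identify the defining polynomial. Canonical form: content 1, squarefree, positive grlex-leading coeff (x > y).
The degree is 4 — the shape is more complex than any degree-3 curve.
Symmetries: mirror symmetry y ↦ −y ⇒ only even powers of y.
Reading off the gridlines: it meets the x-axis at x = 0 (among the integer gridlines); it meets the y-axis at y = 0 (among the integer gridlines).
Fitting integer coefficients to these (and the overall shape) gives p.

3*y^4 + 2*y^2 - 3*x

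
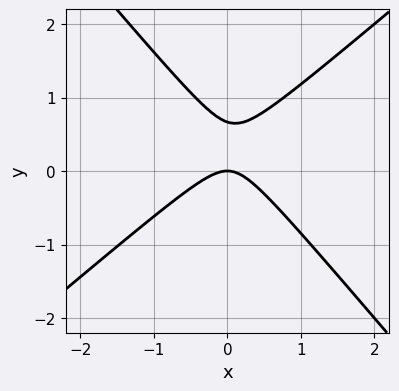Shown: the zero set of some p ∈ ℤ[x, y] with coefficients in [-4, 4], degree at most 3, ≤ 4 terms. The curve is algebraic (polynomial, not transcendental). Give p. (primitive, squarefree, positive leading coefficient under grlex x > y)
3*x^2 - x*y - 3*y^2 + 2*y

deg p = 2. No degree-1 curve has this shape.
Against the integer gridlines: it crosses the y-axis at the gridline y = 0; it meets the x-axis at x = 0 (among the integer gridlines).
Together with the visible shape, these determine p as stated.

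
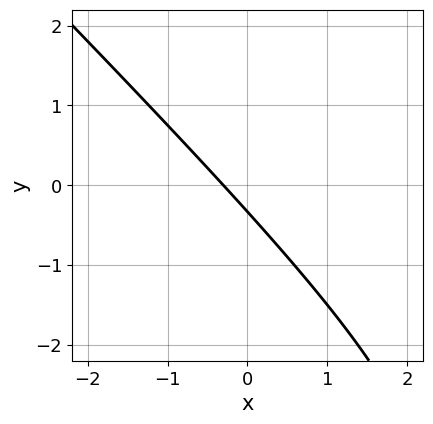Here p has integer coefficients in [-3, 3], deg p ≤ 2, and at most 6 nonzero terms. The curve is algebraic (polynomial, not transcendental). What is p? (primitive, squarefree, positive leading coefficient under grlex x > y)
x^2 + x*y - 3*x - 3*y - 1

First, the degree is 2 — a generic line meets the curve in up to 2 points.
Finally, putting this together gives p.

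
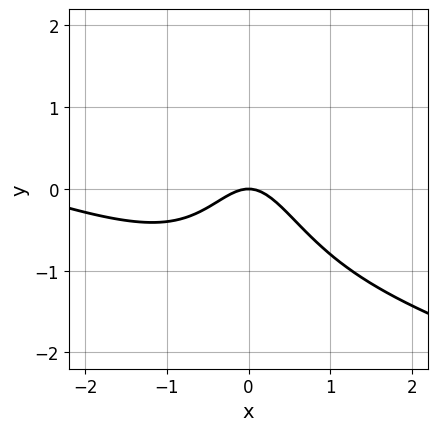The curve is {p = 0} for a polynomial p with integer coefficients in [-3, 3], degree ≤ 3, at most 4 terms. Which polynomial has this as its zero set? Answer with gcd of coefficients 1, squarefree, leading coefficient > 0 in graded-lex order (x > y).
1. The degree is 3 — a generic line meets the curve in up to 3 points.
2. Checking where it meets the axes: it crosses the y-axis at the gridline y = 0; it meets the x-axis at x = 0 (among the integer gridlines).
3. Fitting integer coefficients to these (and the overall shape) gives p.

x^3 + 3*x^2*y + 3*x^2 + 2*y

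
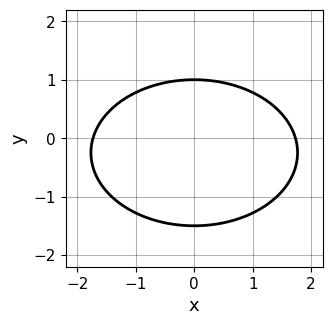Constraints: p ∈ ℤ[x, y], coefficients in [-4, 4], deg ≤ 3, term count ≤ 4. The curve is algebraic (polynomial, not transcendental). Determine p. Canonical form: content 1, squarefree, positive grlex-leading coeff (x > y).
First, the degree is 2 — a generic line meets the curve in up to 2 points.
Then, symmetries: it's symmetric under x → −x, forcing even powers of x.
Then, reading off the gridlines: it meets the y-axis at y = 1 (among the integer gridlines).
Finally, assembling these constraints gives the stated polynomial.

x^2 + 2*y^2 + y - 3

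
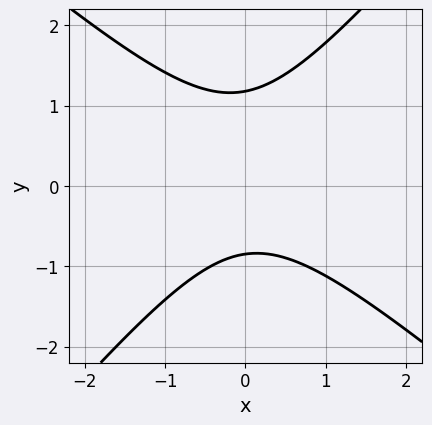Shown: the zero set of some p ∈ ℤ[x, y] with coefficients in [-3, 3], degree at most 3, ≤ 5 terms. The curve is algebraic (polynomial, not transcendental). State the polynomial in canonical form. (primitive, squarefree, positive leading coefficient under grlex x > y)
3*x^2 + x*y - 3*y^2 + y + 3

1. deg p = 2. No degree-1 curve has this shape.
2. Observable constraints: no x-intercept at any integer in the box.
3. These observations pin down the coefficients.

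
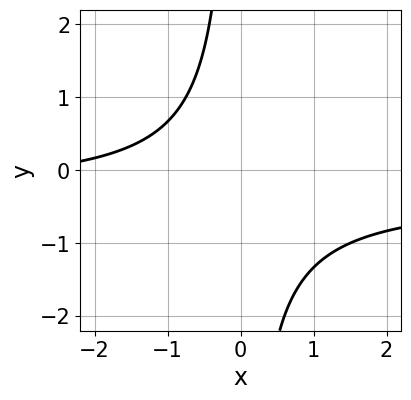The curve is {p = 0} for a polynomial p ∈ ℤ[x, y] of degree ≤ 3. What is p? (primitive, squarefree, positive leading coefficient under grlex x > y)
3*x*y + x + 3

The degree is 2 — the shape is more complex than any degree-1 curve.
From the axis intercepts and sections: no x-intercept at any integer in the box; no y-intercept at any integer in the box.
The integer polynomial consistent with all of this is the stated p.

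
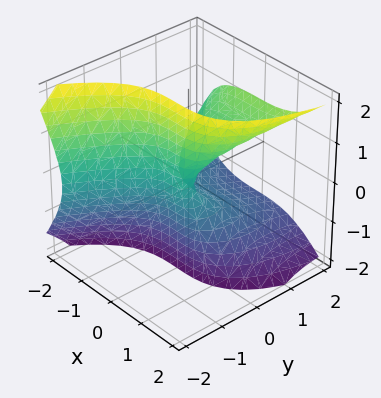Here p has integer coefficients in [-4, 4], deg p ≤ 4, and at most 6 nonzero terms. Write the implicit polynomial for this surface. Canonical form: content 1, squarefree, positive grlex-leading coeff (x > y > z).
2*x^3 - 3*y*z^2 + 2*y^2 - z^2 + y

The degree is 3 — the shape is more complex than any degree-2 surface.
Reading off the gridlines: it meets the z-axis at z = 0 (among the integer gridlines); it crosses the y-axis at the gridline y = 0; it meets the x-axis at x = 0 (among the integer gridlines).
Solving for integer coefficients yields p as stated.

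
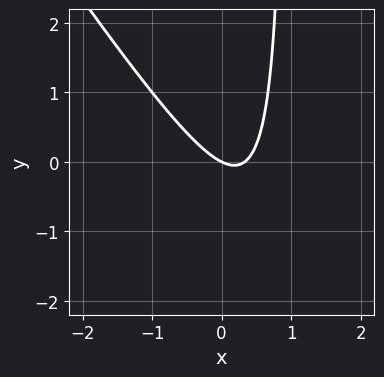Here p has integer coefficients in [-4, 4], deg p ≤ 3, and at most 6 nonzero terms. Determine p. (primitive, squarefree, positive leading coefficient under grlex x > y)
3*x^2 + 2*x*y - x - 2*y

(a) The degree is 2 — a generic line meets the curve in up to 2 points.
(b) Against the integer gridlines: one y-axis crossing is at y = 0; it crosses the x-axis at the gridline x = 0.
(c) The integer polynomial consistent with all of this is the stated p.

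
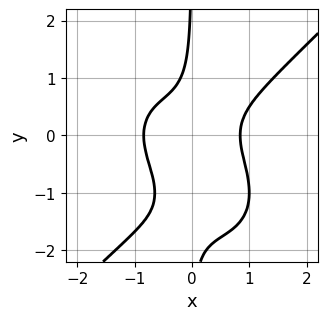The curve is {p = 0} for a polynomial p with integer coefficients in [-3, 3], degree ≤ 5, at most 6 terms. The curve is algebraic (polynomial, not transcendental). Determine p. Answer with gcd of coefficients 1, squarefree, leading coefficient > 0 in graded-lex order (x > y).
2*x^4 - 2*x*y^3 - 3*x*y^2 - 1

1. The degree is 4 — a generic line meets the curve in up to 4 points.
2. From the axis intercepts and sections: the curve avoids every integer y-axis point in the box.
3. Together with the visible shape, these determine p as stated.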